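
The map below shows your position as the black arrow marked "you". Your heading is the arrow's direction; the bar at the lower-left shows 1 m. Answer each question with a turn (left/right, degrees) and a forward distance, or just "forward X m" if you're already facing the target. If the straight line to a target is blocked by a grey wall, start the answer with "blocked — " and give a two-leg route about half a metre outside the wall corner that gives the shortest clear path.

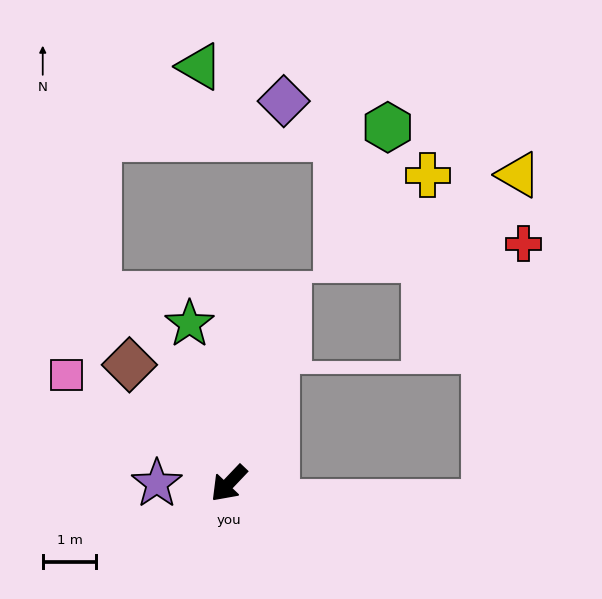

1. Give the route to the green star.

turn right 123°, forward 3.1 m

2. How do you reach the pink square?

turn right 80°, forward 3.7 m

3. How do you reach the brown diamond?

turn right 97°, forward 2.9 m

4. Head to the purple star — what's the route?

turn right 46°, forward 1.3 m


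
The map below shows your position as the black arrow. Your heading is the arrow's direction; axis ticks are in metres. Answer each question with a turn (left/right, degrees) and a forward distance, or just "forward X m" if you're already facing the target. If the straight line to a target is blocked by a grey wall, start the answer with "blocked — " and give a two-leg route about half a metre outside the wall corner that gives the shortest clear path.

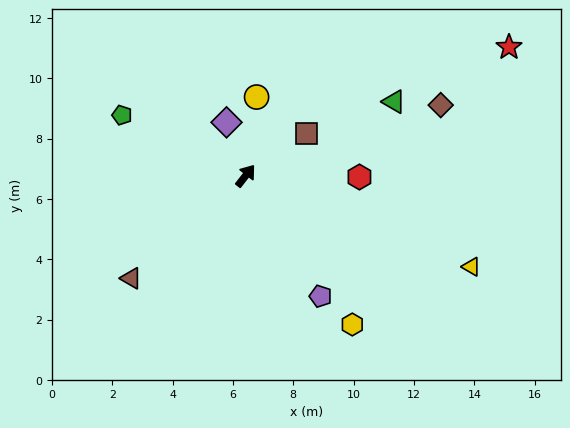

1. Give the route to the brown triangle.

turn left 170°, forward 5.1 m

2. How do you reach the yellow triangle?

turn right 74°, forward 8.1 m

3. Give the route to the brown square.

turn right 17°, forward 2.4 m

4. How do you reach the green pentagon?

turn left 102°, forward 4.6 m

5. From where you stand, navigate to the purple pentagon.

turn right 110°, forward 4.7 m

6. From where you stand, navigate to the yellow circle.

turn left 30°, forward 2.6 m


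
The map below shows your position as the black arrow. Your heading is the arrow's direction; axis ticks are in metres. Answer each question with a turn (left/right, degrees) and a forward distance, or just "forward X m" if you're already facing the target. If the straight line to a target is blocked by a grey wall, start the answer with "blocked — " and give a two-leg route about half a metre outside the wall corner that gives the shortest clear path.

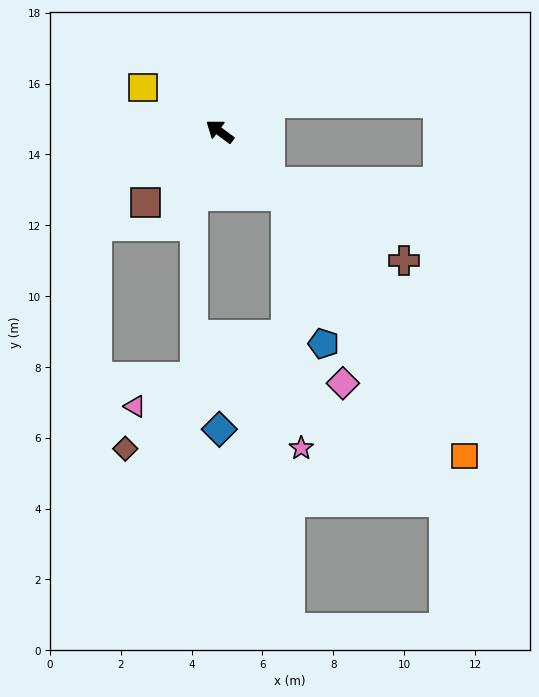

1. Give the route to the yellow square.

turn left 7°, forward 2.5 m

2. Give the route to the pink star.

blocked — turn left 172°, forward 2.6 m, then turn right 42°, forward 7.1 m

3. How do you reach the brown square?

turn left 80°, forward 2.9 m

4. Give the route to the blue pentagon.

blocked — turn left 172°, forward 2.6 m, then turn right 31°, forward 4.3 m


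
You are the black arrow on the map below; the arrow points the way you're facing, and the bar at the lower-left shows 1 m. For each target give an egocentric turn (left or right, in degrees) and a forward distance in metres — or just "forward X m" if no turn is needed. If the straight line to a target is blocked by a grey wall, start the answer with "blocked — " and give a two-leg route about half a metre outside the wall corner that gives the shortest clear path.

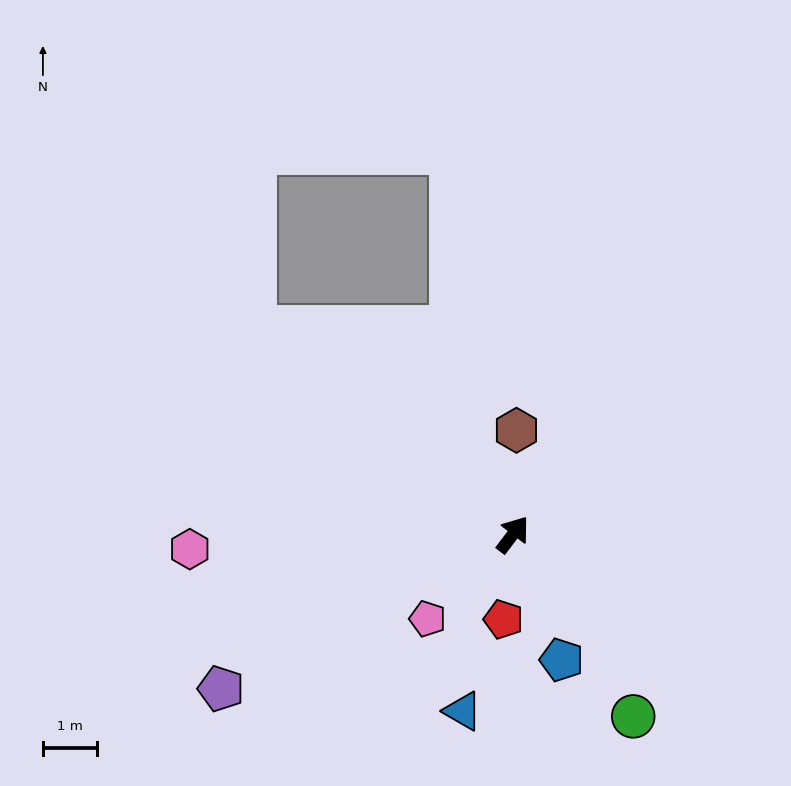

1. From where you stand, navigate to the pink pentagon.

turn left 172°, forward 2.2 m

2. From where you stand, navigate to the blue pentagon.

turn right 122°, forward 2.5 m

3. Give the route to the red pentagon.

turn right 149°, forward 1.6 m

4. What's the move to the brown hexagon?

turn left 35°, forward 1.9 m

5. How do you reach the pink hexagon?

turn left 130°, forward 6.0 m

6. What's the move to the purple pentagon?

turn left 155°, forward 6.2 m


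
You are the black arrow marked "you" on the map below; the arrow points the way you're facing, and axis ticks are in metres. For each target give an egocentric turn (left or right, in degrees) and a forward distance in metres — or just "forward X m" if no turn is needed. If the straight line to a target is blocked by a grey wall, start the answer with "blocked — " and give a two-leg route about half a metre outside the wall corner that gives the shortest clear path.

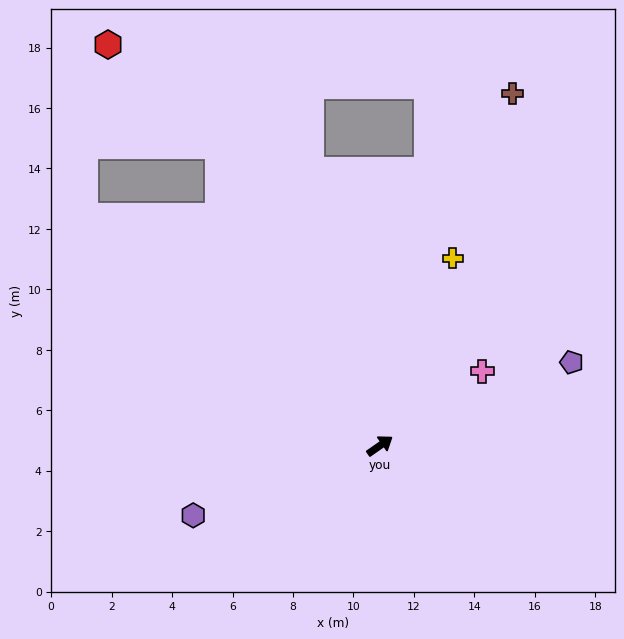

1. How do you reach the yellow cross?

turn left 34°, forward 6.6 m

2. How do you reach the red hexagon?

blocked — turn left 84°, forward 11.3 m, then turn left 18°, forward 5.0 m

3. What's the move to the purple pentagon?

turn right 11°, forward 6.9 m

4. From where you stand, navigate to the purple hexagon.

turn left 166°, forward 6.6 m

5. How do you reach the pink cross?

forward 4.2 m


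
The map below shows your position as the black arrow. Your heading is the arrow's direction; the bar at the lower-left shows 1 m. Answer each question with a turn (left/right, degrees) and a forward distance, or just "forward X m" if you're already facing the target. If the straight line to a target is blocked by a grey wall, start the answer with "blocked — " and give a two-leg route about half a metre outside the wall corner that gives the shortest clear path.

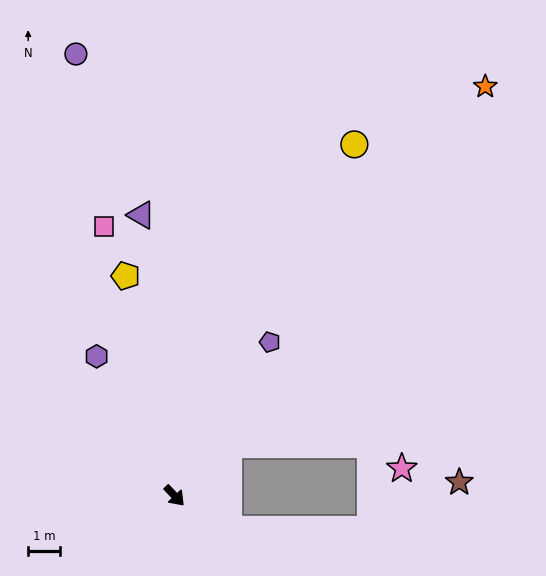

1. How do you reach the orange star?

turn left 99°, forward 16.3 m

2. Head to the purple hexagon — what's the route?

turn left 166°, forward 5.1 m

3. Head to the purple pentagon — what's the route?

turn left 105°, forward 5.7 m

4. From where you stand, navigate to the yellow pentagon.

turn left 149°, forward 7.2 m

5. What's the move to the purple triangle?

turn left 143°, forward 9.0 m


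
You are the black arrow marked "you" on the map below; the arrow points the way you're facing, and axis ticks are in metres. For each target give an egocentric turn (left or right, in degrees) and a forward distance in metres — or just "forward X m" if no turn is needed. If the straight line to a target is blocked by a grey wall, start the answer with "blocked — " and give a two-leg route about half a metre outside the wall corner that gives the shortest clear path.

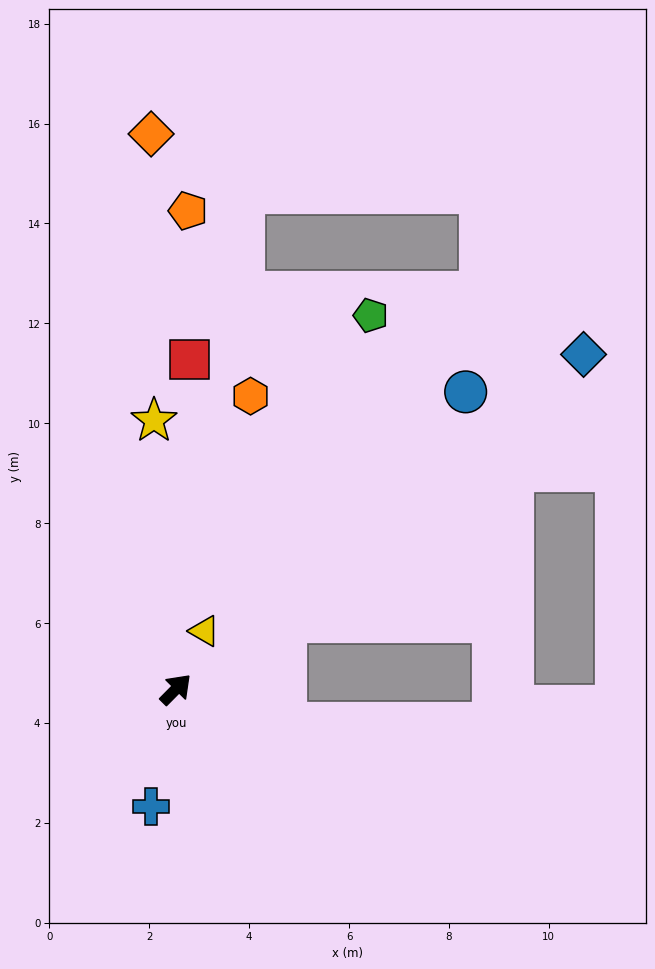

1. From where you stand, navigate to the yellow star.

turn left 49°, forward 5.4 m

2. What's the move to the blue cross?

turn right 147°, forward 2.4 m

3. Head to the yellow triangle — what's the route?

turn left 19°, forward 1.3 m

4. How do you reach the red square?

turn left 42°, forward 6.6 m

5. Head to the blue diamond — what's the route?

turn right 6°, forward 10.6 m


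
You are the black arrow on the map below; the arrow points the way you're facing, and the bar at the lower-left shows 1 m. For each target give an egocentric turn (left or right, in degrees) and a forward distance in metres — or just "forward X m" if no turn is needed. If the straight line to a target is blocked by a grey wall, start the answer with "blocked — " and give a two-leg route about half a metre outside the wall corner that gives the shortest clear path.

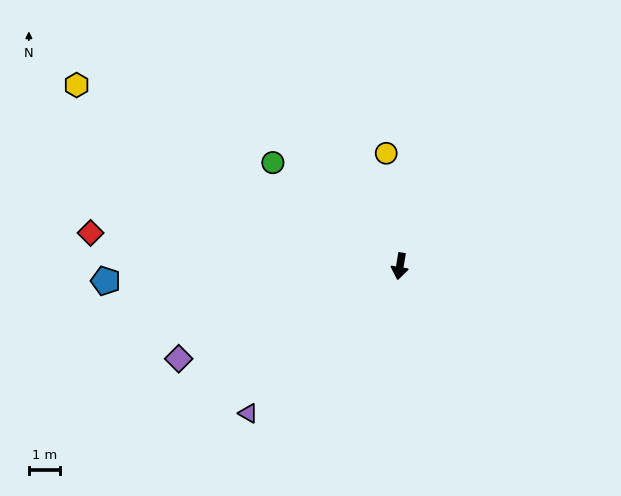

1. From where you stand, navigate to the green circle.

turn right 120°, forward 5.3 m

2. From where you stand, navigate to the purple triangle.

turn right 36°, forward 6.9 m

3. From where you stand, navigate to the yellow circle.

turn right 164°, forward 3.7 m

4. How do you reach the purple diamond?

turn right 58°, forward 7.8 m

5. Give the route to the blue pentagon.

turn right 78°, forward 9.6 m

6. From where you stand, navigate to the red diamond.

turn right 87°, forward 10.1 m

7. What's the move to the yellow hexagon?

turn right 110°, forward 12.1 m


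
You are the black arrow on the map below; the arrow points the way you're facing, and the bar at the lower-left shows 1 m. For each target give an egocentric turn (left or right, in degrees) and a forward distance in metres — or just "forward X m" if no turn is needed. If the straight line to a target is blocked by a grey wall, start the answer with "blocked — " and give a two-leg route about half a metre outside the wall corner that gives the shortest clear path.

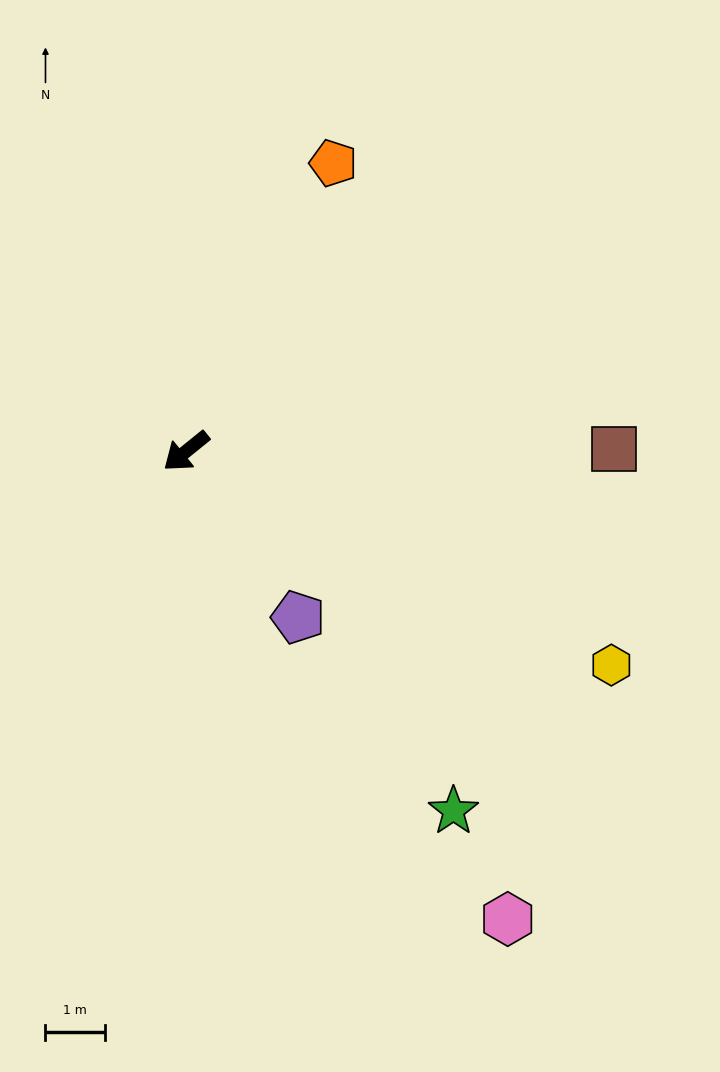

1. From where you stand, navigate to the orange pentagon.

turn right 156°, forward 5.5 m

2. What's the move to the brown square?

turn left 141°, forward 7.2 m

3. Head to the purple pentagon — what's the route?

turn left 85°, forward 3.4 m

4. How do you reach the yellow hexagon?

turn left 114°, forward 8.0 m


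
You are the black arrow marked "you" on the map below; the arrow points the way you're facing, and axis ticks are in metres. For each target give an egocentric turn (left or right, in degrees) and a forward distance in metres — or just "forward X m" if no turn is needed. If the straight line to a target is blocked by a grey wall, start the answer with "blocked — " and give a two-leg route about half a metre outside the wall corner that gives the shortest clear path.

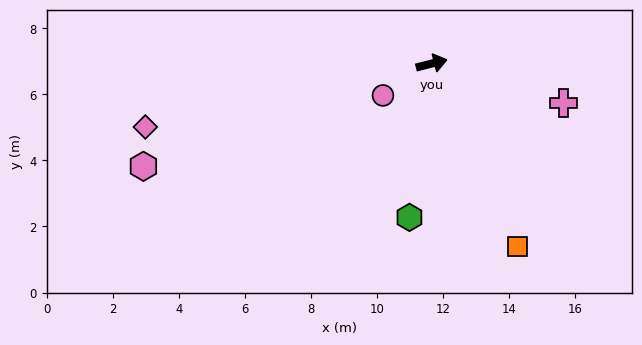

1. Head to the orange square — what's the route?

turn right 79°, forward 6.1 m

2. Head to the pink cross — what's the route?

turn right 31°, forward 4.2 m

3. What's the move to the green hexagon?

turn right 112°, forward 4.7 m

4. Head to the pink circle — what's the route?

turn right 161°, forward 1.8 m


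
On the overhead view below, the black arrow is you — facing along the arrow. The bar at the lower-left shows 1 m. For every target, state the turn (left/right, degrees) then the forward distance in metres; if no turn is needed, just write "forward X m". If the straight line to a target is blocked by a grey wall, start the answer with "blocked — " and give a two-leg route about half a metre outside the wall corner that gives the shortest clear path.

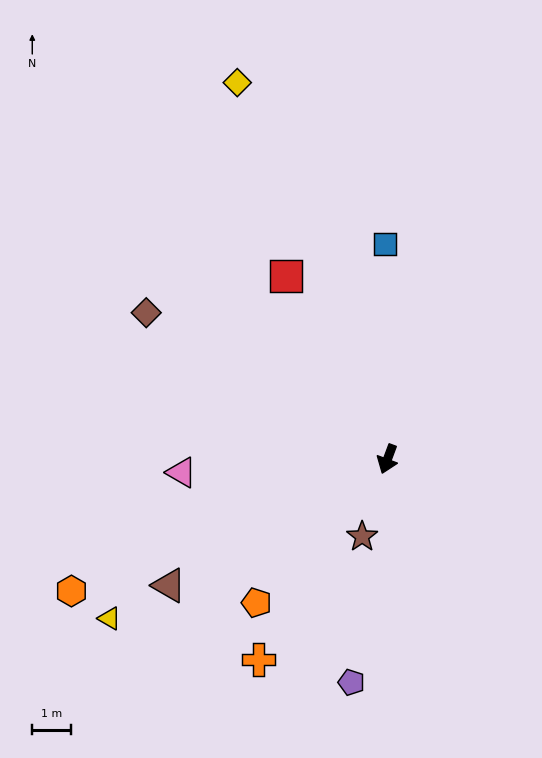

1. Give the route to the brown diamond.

turn right 101°, forward 7.2 m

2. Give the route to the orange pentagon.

turn right 22°, forward 5.0 m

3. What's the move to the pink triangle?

turn right 66°, forward 5.3 m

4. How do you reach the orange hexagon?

turn right 47°, forward 8.8 m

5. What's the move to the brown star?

turn left 2°, forward 2.1 m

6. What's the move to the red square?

turn right 131°, forward 5.4 m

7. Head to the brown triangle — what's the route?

turn right 40°, forward 6.5 m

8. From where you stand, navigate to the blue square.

turn right 159°, forward 5.5 m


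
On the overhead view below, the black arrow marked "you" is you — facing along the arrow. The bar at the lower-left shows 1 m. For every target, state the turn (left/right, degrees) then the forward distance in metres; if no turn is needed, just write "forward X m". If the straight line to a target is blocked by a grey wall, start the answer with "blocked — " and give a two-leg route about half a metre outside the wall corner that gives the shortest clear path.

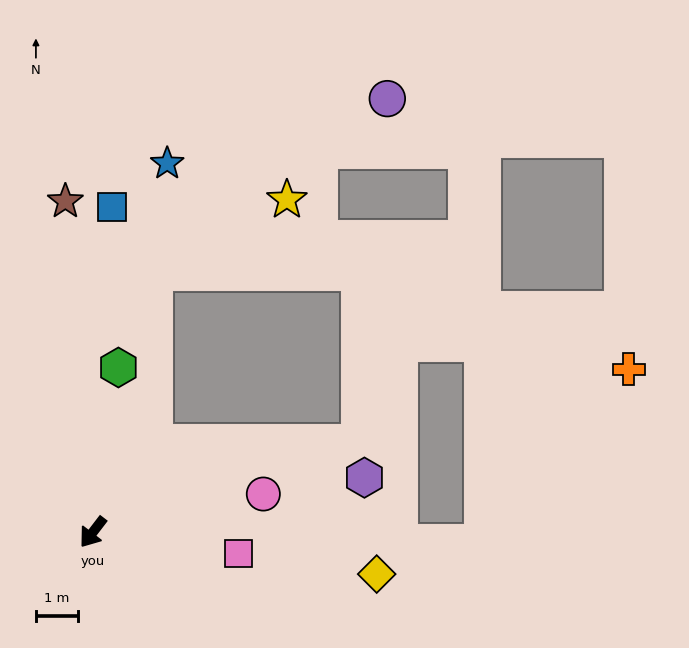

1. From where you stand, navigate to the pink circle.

turn left 140°, forward 4.1 m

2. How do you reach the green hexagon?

turn right 151°, forward 3.9 m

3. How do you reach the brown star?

turn right 138°, forward 7.8 m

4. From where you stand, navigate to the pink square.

turn left 119°, forward 3.5 m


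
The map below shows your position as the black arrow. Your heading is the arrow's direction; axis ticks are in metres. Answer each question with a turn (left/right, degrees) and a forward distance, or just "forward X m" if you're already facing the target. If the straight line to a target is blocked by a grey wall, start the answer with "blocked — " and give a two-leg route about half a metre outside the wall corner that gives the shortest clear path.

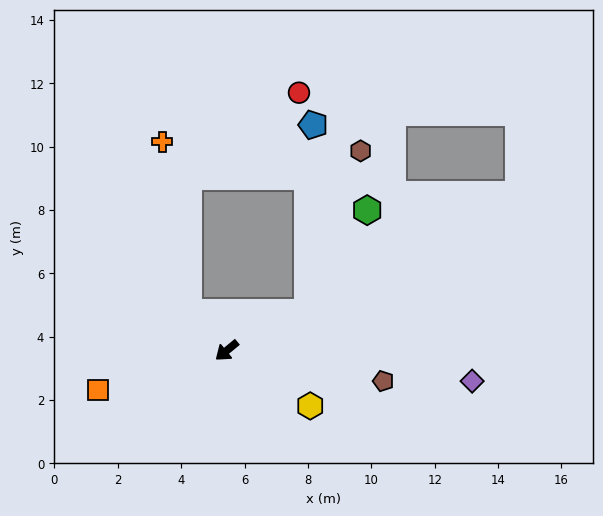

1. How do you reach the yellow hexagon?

turn left 107°, forward 3.2 m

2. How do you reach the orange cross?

blocked — turn right 85°, forward 1.7 m, then turn right 36°, forward 5.4 m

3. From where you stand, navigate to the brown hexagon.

blocked — turn left 166°, forward 2.8 m, then turn left 46°, forward 5.3 m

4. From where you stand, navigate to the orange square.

turn right 22°, forward 4.3 m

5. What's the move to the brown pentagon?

turn left 129°, forward 5.0 m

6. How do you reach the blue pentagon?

blocked — turn left 166°, forward 2.8 m, then turn left 63°, forward 5.9 m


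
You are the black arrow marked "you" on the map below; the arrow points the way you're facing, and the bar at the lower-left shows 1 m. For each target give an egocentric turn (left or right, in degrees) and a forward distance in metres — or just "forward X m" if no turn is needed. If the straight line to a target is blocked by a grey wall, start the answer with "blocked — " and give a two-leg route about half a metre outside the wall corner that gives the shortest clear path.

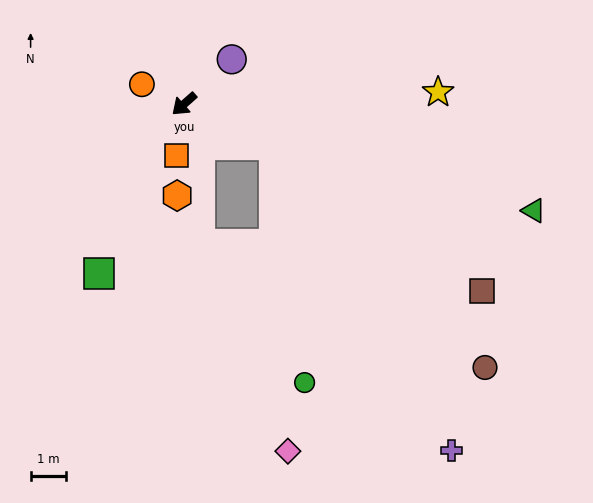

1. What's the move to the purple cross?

blocked — turn left 114°, forward 2.8 m, then turn right 35°, forward 9.9 m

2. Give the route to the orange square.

turn left 40°, forward 1.5 m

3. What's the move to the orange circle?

turn right 67°, forward 1.3 m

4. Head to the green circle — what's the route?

blocked — turn left 114°, forward 2.8 m, then turn right 58°, forward 6.7 m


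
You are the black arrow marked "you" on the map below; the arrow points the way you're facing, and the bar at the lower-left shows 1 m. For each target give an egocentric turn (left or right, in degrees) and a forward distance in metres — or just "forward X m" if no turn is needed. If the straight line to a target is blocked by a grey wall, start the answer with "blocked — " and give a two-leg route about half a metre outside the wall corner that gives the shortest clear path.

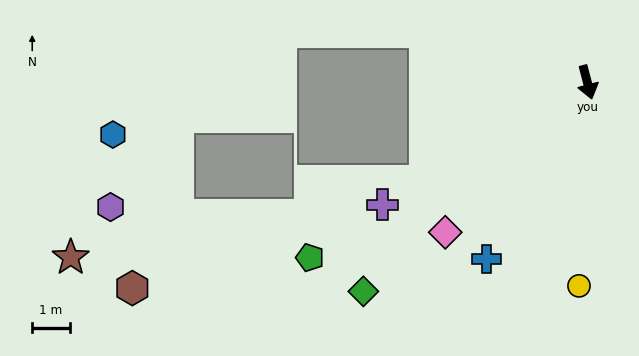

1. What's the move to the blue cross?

turn right 44°, forward 5.4 m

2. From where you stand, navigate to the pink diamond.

turn right 58°, forward 5.5 m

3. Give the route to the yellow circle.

turn right 17°, forward 5.4 m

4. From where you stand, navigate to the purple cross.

turn right 74°, forward 6.3 m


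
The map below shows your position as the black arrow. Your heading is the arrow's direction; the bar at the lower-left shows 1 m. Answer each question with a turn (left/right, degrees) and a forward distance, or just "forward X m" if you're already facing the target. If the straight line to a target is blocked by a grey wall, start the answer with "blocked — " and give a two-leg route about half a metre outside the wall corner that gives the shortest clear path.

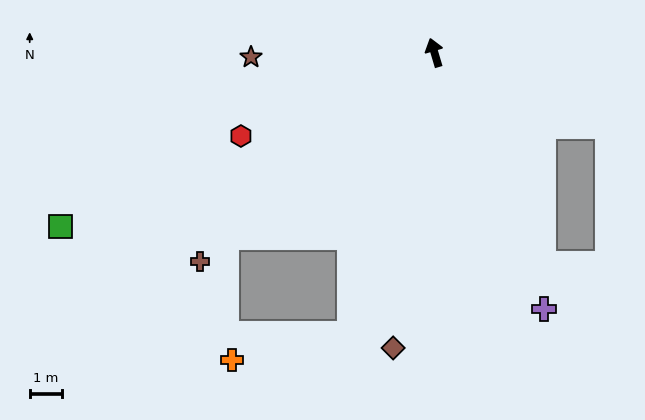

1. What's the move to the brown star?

turn left 75°, forward 5.7 m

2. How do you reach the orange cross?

blocked — turn left 147°, forward 9.2 m, then turn right 61°, forward 3.8 m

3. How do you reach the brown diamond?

turn left 156°, forward 9.3 m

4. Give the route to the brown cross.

turn left 115°, forward 9.8 m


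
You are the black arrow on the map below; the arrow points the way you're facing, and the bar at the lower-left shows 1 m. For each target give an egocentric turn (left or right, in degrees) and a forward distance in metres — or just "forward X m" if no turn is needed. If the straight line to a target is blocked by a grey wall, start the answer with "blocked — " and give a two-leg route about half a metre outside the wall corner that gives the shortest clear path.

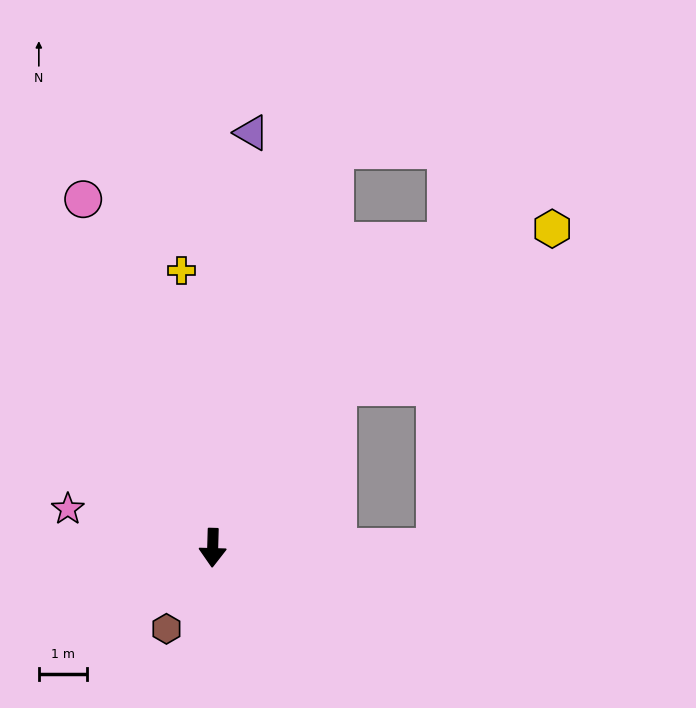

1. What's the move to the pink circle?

turn right 158°, forward 7.7 m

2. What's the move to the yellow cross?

turn right 172°, forward 5.8 m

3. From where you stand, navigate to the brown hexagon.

turn right 28°, forward 1.9 m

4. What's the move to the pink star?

turn right 103°, forward 3.1 m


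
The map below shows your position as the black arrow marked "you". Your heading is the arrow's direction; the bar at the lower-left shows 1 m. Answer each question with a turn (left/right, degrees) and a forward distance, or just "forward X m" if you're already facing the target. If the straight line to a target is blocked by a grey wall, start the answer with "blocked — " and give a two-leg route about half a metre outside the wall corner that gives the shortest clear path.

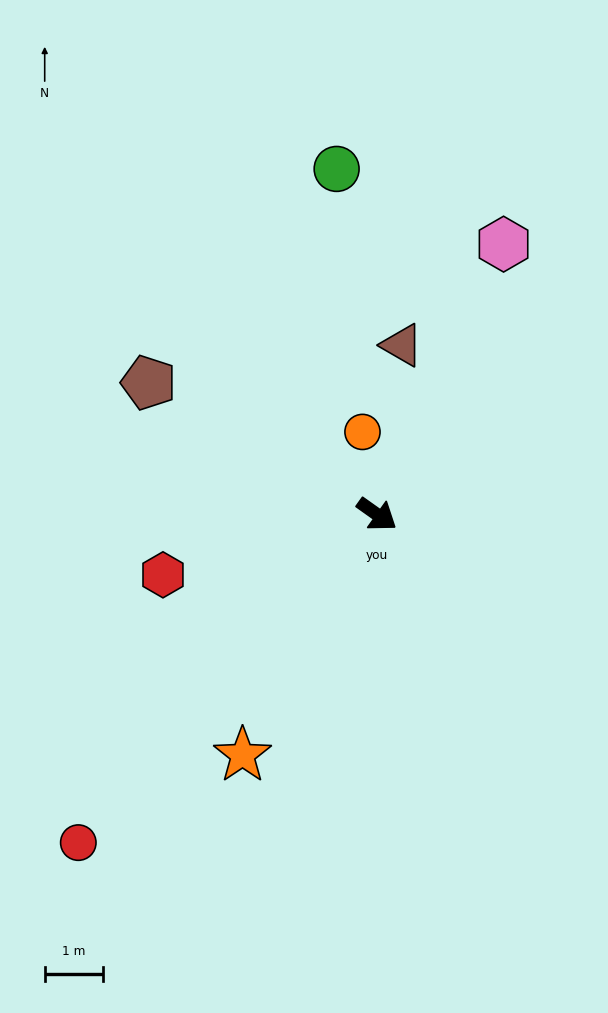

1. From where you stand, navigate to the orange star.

turn right 84°, forward 4.7 m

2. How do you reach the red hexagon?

turn right 129°, forward 3.8 m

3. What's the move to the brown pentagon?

turn right 175°, forward 4.5 m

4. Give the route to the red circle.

turn right 97°, forward 7.6 m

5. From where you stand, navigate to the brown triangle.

turn left 117°, forward 2.9 m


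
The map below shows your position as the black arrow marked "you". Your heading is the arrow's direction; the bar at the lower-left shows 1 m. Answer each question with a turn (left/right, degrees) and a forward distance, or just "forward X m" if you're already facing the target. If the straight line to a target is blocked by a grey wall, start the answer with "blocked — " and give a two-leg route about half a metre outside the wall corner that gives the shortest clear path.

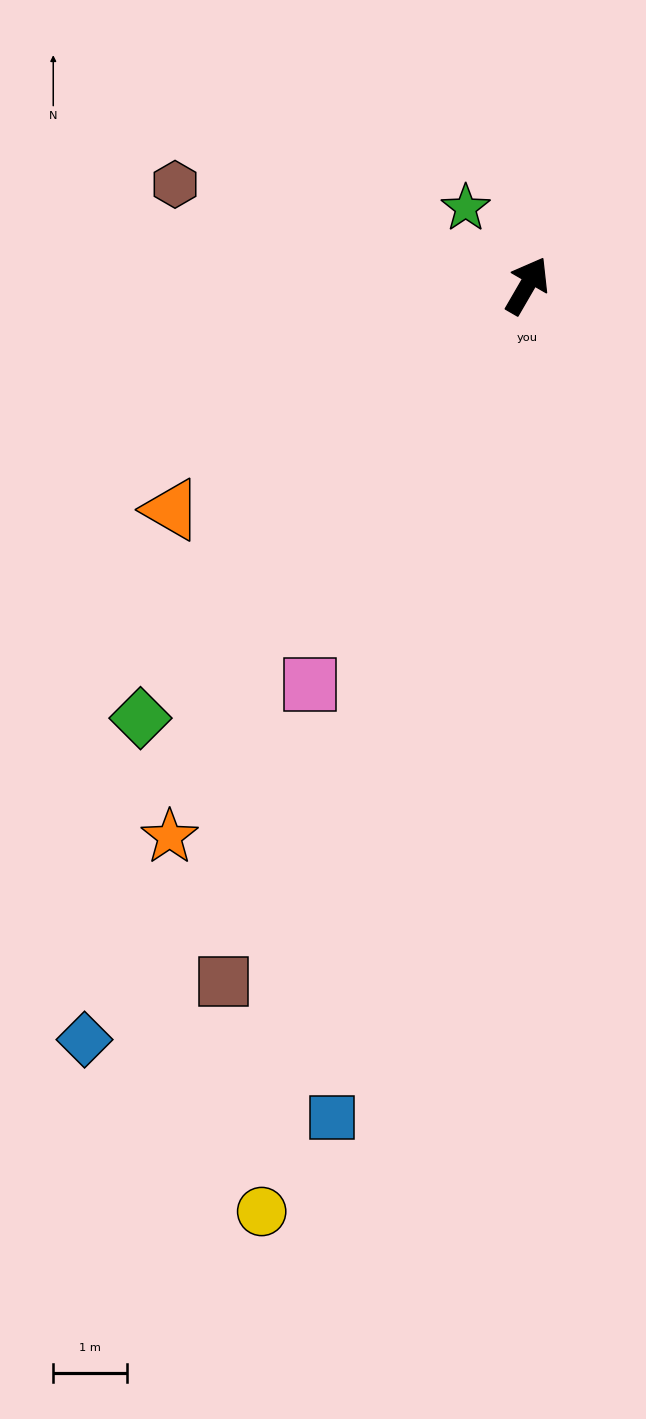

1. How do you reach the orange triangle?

turn left 152°, forward 5.7 m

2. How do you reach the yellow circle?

turn right 166°, forward 13.1 m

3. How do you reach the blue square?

turn right 163°, forward 11.6 m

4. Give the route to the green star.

turn left 68°, forward 1.3 m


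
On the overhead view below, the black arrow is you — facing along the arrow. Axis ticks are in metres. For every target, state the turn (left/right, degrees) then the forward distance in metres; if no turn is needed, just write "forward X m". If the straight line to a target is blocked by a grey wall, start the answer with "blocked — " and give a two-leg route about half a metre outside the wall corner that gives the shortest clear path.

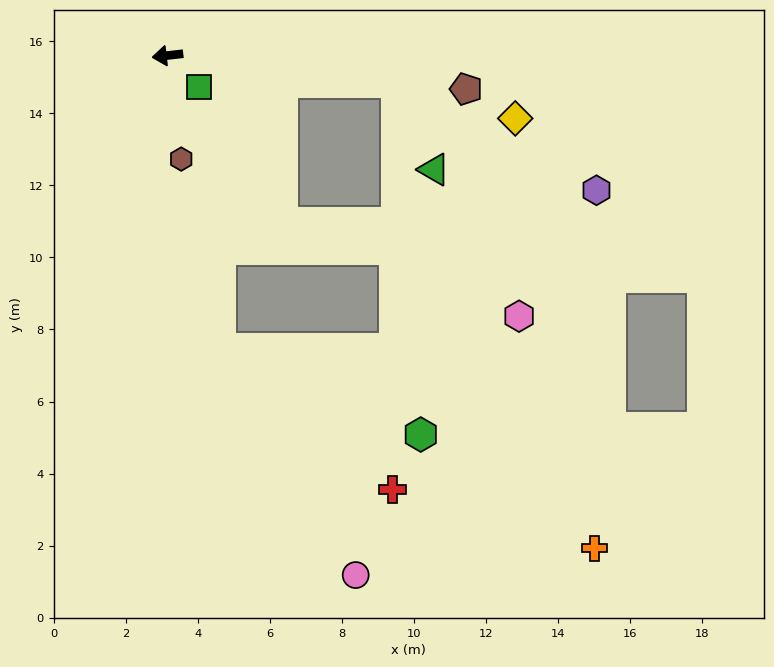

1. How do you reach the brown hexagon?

turn left 91°, forward 2.9 m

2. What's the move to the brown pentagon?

turn left 167°, forward 8.3 m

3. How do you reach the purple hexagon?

blocked — turn left 167°, forward 6.4 m, then turn right 22°, forward 6.3 m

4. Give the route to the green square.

turn left 128°, forward 1.2 m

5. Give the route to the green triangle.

blocked — turn left 167°, forward 6.4 m, then turn right 60°, forward 2.6 m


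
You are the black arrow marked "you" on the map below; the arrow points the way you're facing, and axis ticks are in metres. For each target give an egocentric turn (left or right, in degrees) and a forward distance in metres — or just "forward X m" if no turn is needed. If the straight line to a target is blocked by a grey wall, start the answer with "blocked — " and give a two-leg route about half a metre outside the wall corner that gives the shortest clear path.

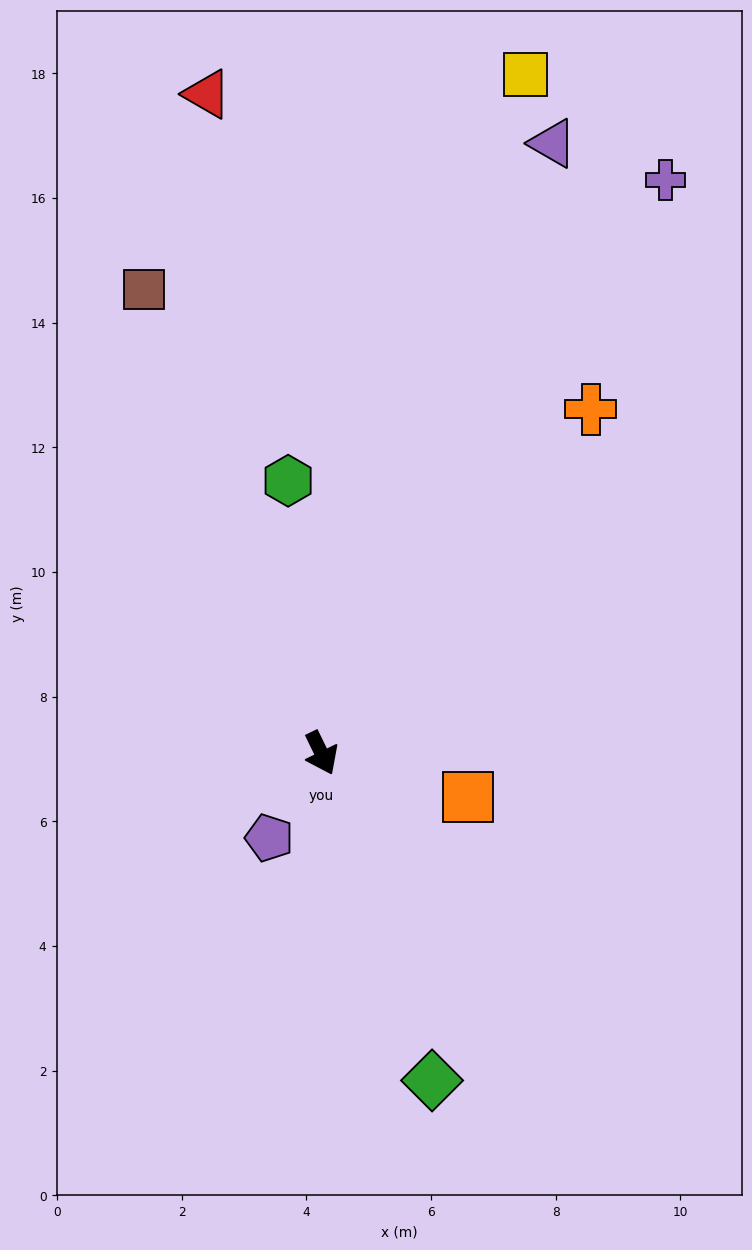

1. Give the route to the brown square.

turn left 175°, forward 8.0 m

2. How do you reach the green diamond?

turn right 7°, forward 5.5 m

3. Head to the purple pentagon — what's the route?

turn right 58°, forward 1.6 m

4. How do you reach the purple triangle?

turn left 133°, forward 10.5 m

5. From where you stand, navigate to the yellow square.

turn left 137°, forward 11.4 m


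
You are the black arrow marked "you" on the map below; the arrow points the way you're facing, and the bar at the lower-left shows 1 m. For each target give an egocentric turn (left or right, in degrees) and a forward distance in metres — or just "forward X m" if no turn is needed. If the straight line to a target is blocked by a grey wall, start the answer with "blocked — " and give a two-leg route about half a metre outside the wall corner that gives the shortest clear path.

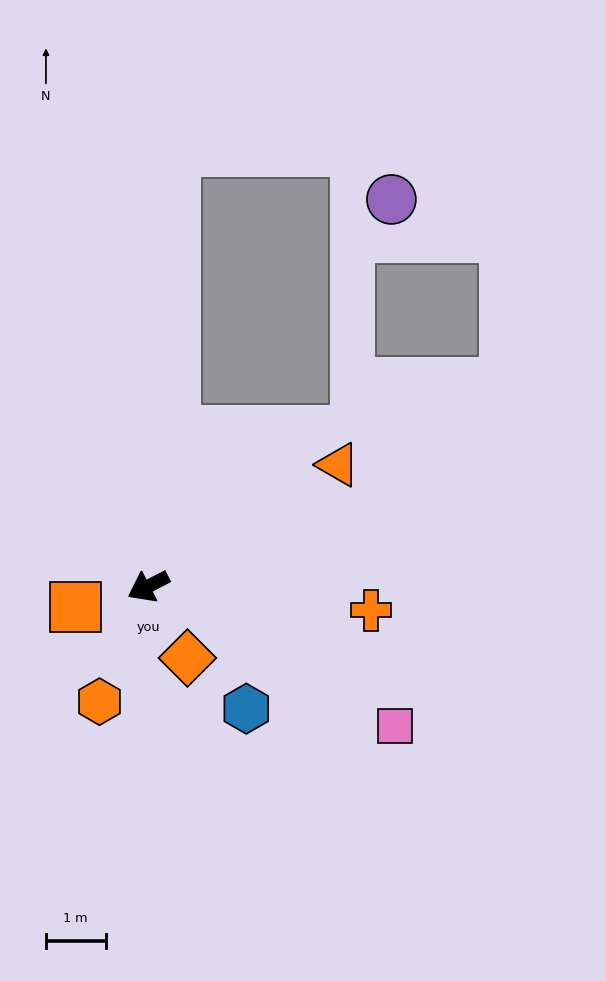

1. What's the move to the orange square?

turn right 11°, forward 1.3 m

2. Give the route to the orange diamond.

turn left 91°, forward 1.4 m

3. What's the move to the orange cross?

turn left 147°, forward 3.8 m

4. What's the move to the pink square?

turn left 123°, forward 4.8 m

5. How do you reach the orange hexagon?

turn left 40°, forward 2.1 m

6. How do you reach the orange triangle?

turn right 175°, forward 3.8 m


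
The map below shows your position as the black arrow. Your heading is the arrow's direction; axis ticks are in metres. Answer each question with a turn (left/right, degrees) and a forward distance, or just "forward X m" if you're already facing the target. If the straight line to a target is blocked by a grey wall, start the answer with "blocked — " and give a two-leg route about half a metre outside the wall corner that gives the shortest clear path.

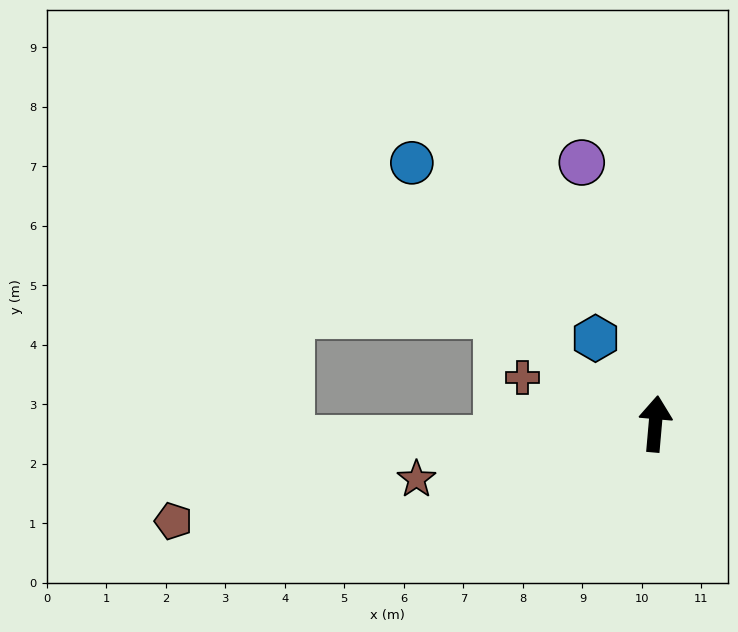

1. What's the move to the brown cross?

turn left 76°, forward 2.4 m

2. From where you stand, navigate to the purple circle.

turn left 21°, forward 4.6 m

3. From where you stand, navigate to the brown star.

turn left 108°, forward 4.1 m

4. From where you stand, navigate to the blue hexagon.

turn left 40°, forward 1.8 m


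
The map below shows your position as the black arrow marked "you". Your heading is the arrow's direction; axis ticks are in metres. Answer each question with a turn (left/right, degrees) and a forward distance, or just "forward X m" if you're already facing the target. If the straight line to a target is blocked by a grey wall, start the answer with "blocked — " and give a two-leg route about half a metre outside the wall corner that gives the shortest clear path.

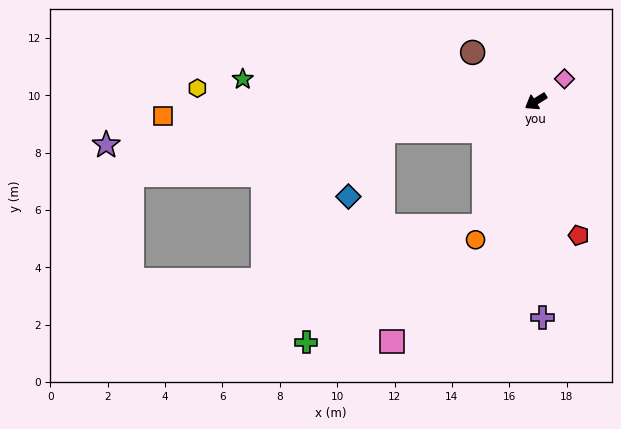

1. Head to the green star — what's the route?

turn right 36°, forward 10.2 m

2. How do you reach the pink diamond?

turn right 174°, forward 1.3 m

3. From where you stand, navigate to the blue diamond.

blocked — turn right 21°, forward 5.4 m, then turn left 51°, forward 2.6 m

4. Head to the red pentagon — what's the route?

turn left 76°, forward 4.9 m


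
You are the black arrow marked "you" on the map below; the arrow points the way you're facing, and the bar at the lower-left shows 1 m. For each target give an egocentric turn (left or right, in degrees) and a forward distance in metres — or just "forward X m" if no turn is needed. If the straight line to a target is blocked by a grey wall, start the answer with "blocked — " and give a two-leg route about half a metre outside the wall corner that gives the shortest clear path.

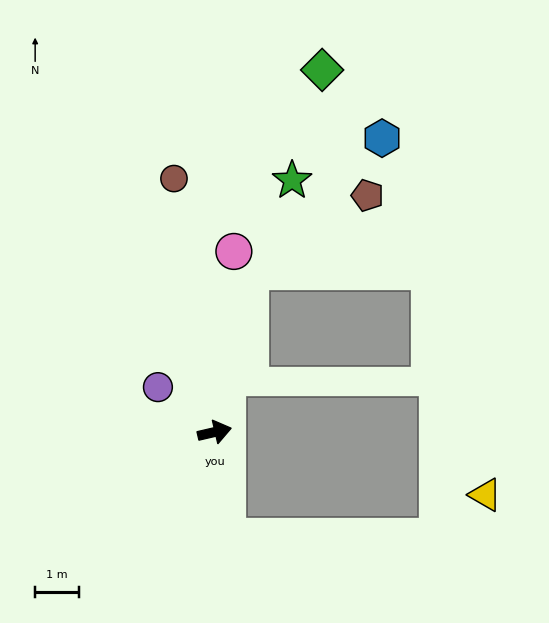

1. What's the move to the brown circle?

turn left 86°, forward 5.9 m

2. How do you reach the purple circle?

turn left 128°, forward 1.7 m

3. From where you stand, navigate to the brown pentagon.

blocked — turn left 64°, forward 3.8 m, then turn right 44°, forward 3.2 m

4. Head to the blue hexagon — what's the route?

blocked — turn left 64°, forward 3.8 m, then turn right 32°, forward 4.3 m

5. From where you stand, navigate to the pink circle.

turn left 71°, forward 4.2 m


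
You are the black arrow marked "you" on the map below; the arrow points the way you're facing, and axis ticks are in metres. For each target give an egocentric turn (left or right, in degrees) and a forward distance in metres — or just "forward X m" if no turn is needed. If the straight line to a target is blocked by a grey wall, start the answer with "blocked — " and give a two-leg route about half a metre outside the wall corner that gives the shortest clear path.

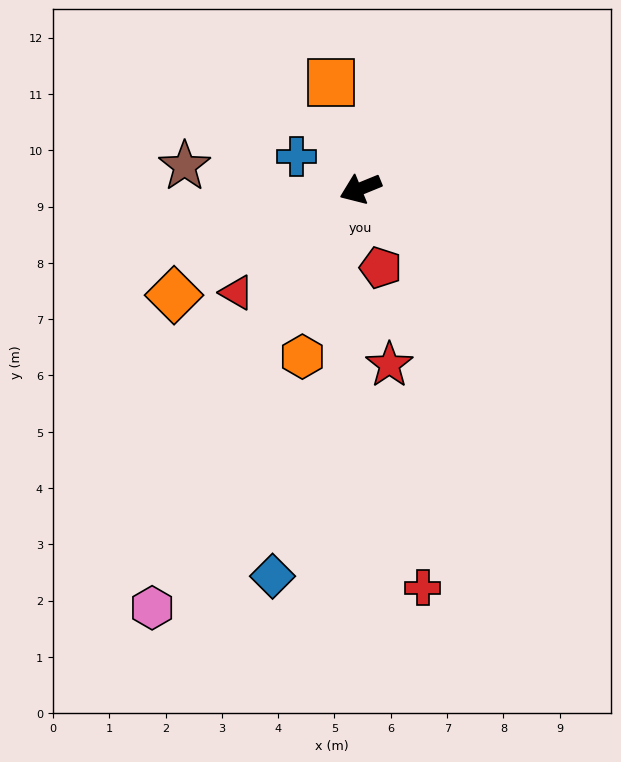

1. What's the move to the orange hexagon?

turn left 49°, forward 3.2 m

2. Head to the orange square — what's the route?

turn right 97°, forward 2.0 m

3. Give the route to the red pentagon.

turn left 82°, forward 1.4 m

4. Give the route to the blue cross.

turn right 49°, forward 1.3 m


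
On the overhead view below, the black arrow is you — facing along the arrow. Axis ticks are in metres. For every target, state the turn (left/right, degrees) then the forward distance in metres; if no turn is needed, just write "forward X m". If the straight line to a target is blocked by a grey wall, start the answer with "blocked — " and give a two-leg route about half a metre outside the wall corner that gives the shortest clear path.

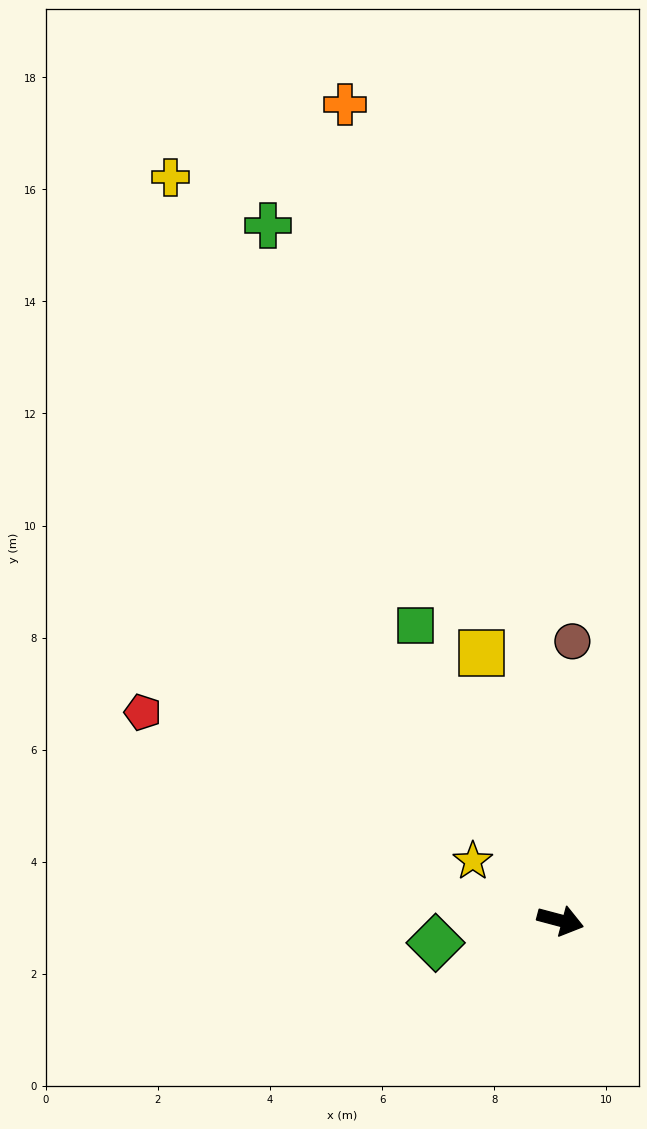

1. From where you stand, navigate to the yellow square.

turn left 121°, forward 5.0 m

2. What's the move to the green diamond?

turn right 155°, forward 2.3 m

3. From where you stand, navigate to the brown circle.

turn left 102°, forward 5.0 m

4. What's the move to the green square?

turn left 131°, forward 5.9 m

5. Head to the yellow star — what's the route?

turn left 161°, forward 1.9 m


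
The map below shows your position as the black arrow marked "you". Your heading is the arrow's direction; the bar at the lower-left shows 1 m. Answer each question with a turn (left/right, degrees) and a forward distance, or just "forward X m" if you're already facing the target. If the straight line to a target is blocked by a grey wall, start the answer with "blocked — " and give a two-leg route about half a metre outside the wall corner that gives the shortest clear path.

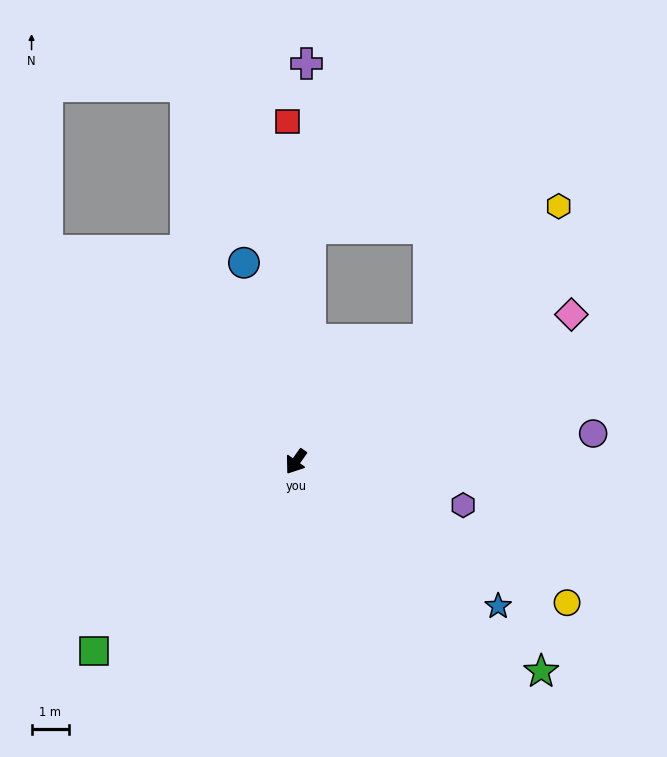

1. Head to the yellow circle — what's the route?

turn left 98°, forward 8.2 m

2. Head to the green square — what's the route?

turn right 12°, forward 7.4 m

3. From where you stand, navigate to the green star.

turn left 85°, forward 8.7 m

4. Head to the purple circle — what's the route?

turn left 131°, forward 8.0 m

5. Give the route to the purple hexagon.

turn left 111°, forward 4.6 m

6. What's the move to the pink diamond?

turn left 153°, forward 8.4 m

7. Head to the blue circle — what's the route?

turn right 130°, forward 5.5 m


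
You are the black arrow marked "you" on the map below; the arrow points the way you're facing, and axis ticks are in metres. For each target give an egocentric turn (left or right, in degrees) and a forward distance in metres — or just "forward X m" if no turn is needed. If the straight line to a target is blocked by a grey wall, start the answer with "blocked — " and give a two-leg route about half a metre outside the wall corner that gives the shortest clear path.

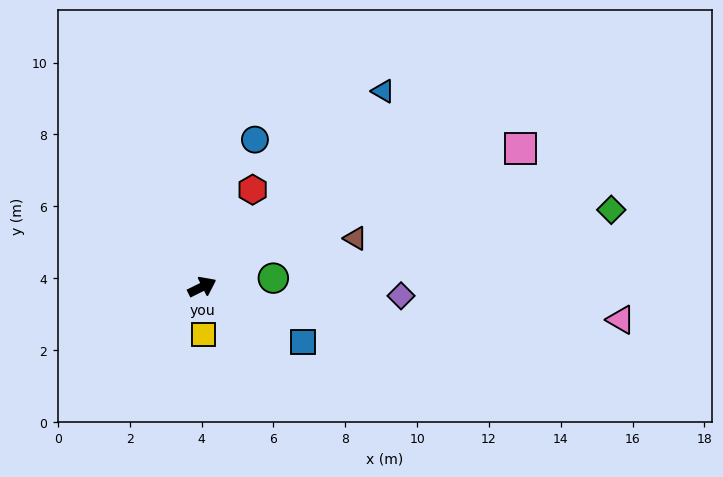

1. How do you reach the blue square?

turn right 55°, forward 3.2 m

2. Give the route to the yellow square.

turn right 114°, forward 1.3 m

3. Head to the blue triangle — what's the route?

turn left 21°, forward 7.4 m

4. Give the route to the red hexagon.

turn left 36°, forward 3.1 m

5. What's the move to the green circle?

turn right 19°, forward 2.0 m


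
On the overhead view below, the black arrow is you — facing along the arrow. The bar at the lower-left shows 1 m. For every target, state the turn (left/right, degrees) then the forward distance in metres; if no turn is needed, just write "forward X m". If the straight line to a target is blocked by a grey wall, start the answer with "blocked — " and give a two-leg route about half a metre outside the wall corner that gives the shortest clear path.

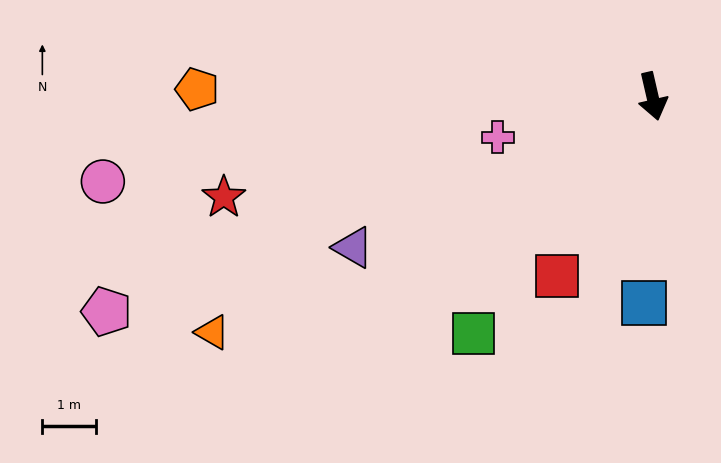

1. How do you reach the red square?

turn right 41°, forward 3.8 m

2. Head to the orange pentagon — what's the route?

turn right 104°, forward 8.5 m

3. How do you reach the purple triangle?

turn right 76°, forward 6.2 m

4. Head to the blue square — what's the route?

turn right 15°, forward 3.8 m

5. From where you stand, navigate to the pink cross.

turn right 88°, forward 3.0 m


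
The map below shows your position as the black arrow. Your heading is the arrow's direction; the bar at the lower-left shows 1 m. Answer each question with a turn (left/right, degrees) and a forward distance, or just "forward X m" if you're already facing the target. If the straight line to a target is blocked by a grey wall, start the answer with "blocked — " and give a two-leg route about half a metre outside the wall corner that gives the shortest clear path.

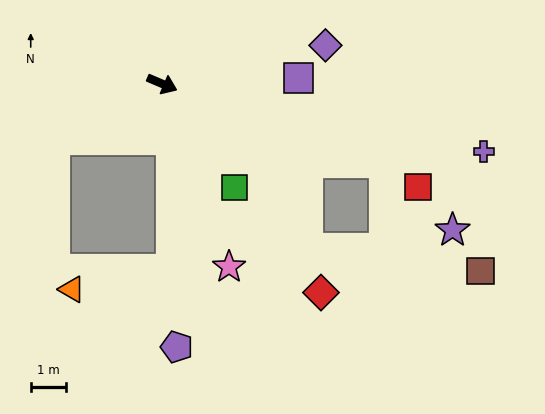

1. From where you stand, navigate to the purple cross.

turn left 11°, forward 9.2 m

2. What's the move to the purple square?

turn left 26°, forward 3.8 m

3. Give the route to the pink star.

turn right 47°, forward 5.5 m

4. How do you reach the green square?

turn right 32°, forward 3.6 m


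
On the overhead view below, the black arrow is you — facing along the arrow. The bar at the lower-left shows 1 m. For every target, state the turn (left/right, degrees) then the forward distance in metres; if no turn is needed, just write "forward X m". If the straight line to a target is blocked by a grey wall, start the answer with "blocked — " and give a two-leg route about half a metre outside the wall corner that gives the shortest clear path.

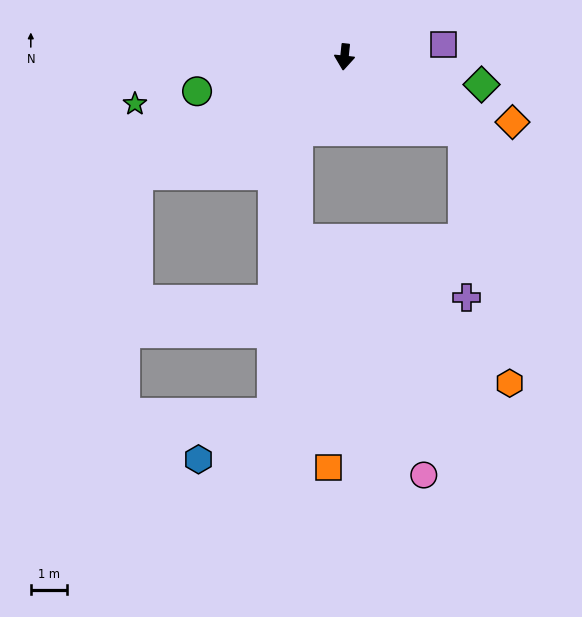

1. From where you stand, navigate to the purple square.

turn left 103°, forward 2.8 m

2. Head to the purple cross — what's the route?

blocked — turn left 64°, forward 3.9 m, then turn right 57°, forward 4.6 m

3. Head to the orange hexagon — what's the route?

blocked — turn left 64°, forward 3.9 m, then turn right 48°, forward 7.1 m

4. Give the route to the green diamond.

turn left 85°, forward 3.9 m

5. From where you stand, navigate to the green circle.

turn right 71°, forward 4.2 m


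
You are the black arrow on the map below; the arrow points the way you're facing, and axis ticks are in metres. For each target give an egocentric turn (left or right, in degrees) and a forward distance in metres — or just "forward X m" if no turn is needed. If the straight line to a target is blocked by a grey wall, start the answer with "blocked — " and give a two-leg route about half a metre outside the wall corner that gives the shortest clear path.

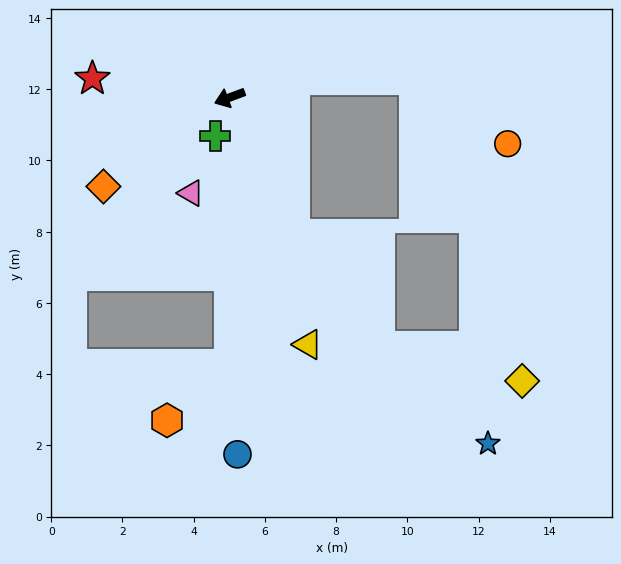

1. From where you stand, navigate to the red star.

turn right 28°, forward 3.9 m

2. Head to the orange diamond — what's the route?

turn left 15°, forward 4.3 m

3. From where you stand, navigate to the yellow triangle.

turn left 87°, forward 7.3 m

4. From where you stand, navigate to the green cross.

turn left 49°, forward 1.2 m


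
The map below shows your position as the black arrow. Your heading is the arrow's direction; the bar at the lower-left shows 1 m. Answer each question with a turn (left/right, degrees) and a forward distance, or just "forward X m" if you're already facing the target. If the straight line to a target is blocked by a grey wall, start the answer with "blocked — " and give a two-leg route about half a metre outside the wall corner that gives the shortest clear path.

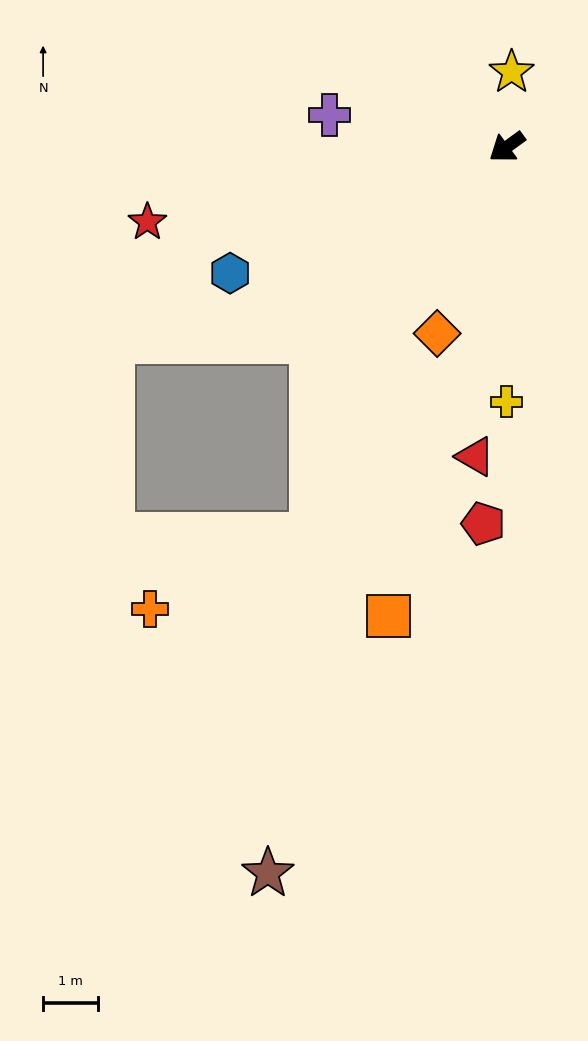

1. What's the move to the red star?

turn right 24°, forward 6.7 m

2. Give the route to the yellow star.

turn right 130°, forward 1.4 m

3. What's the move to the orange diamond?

turn left 33°, forward 3.6 m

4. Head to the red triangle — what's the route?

turn left 48°, forward 5.7 m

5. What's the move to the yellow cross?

turn left 54°, forward 4.7 m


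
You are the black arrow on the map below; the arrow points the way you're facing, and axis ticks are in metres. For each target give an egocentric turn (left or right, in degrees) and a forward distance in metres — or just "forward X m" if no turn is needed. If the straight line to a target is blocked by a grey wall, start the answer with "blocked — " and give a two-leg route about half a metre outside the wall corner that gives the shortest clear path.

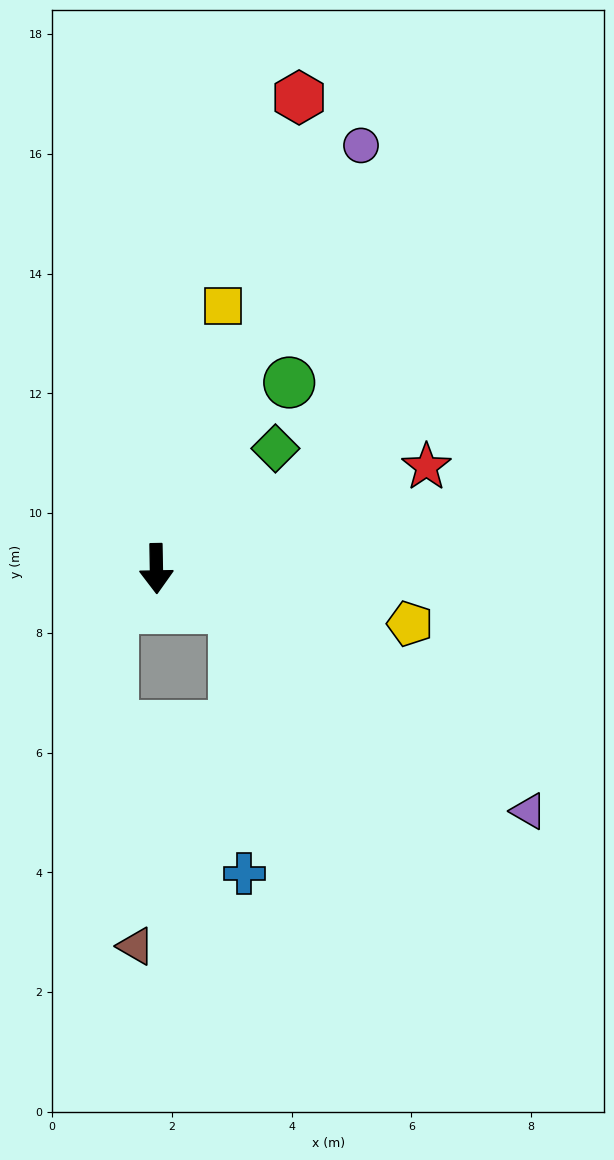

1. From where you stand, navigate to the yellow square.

turn left 165°, forward 4.5 m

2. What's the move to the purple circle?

turn left 153°, forward 7.8 m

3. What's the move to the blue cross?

blocked — turn left 62°, forward 1.5 m, then turn right 61°, forward 4.4 m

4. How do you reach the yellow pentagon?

turn left 77°, forward 4.3 m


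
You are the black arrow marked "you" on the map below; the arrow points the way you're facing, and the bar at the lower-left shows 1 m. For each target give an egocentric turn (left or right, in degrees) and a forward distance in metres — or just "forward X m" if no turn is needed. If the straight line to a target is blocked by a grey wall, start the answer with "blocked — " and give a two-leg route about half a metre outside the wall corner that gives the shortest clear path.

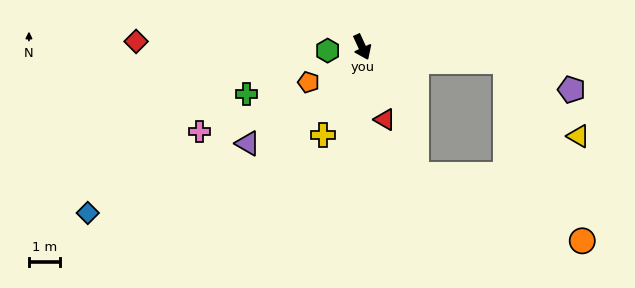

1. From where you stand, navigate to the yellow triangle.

blocked — turn left 60°, forward 4.7 m, then turn right 41°, forward 3.4 m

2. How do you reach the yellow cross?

turn right 49°, forward 3.1 m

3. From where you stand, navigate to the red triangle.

turn right 7°, forward 2.5 m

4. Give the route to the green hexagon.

turn right 109°, forward 1.1 m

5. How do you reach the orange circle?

blocked — turn left 60°, forward 4.7 m, then turn right 62°, forward 6.3 m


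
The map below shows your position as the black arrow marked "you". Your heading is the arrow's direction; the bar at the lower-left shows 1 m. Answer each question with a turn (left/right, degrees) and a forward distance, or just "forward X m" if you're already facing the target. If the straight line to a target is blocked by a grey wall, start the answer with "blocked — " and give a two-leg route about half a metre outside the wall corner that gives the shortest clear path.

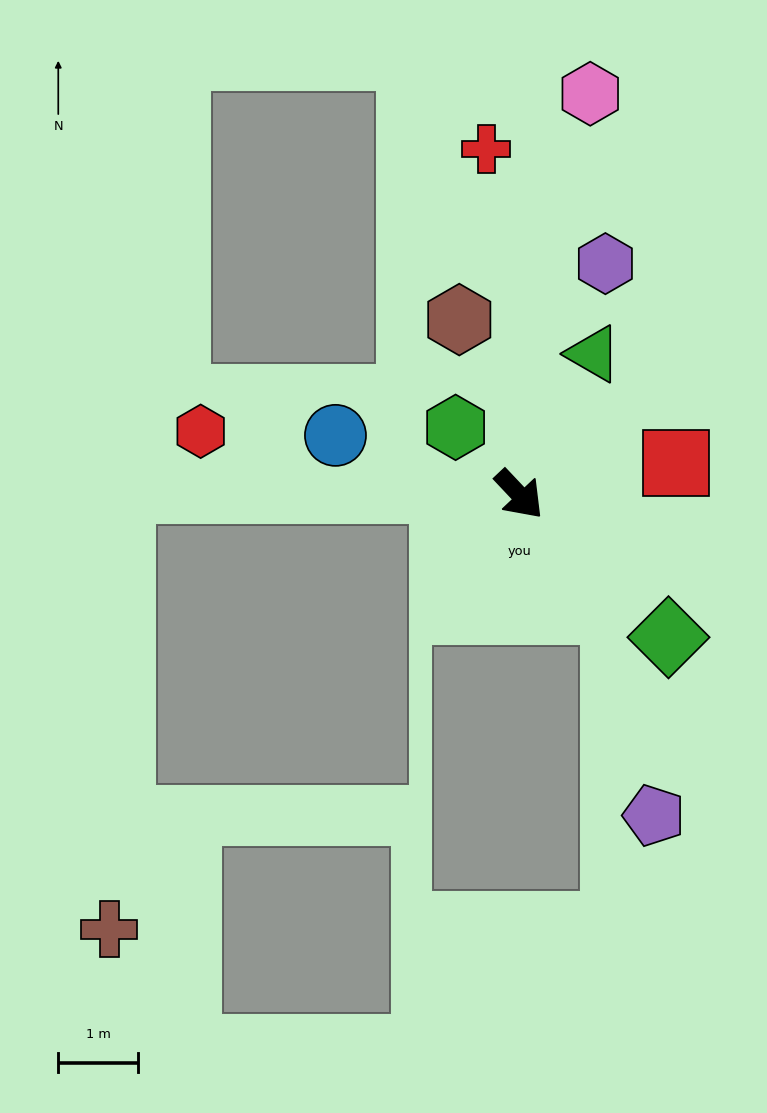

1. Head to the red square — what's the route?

turn left 58°, forward 2.0 m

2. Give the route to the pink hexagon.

turn left 127°, forward 5.1 m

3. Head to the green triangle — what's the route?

turn left 109°, forward 2.0 m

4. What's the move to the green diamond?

turn left 3°, forward 2.6 m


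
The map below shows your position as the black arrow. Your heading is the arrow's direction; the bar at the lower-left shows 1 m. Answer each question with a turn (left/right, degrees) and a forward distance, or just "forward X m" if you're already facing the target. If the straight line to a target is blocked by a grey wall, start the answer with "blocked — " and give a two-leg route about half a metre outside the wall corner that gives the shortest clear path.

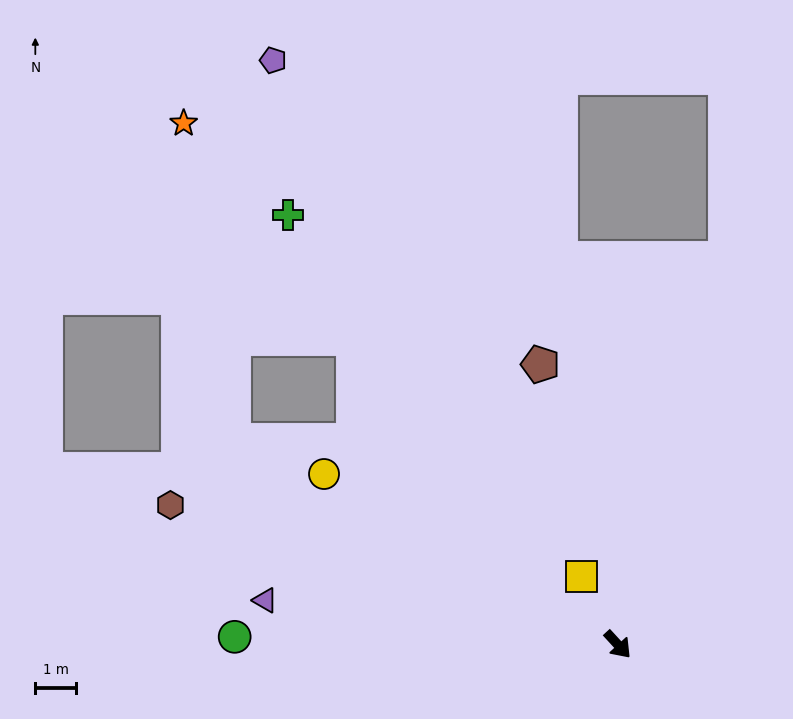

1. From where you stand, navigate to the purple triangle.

turn right 140°, forward 8.7 m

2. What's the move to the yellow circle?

turn right 163°, forward 8.3 m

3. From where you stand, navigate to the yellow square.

turn left 165°, forward 1.9 m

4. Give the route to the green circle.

turn right 134°, forward 9.4 m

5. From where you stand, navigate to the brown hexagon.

turn right 150°, forward 11.5 m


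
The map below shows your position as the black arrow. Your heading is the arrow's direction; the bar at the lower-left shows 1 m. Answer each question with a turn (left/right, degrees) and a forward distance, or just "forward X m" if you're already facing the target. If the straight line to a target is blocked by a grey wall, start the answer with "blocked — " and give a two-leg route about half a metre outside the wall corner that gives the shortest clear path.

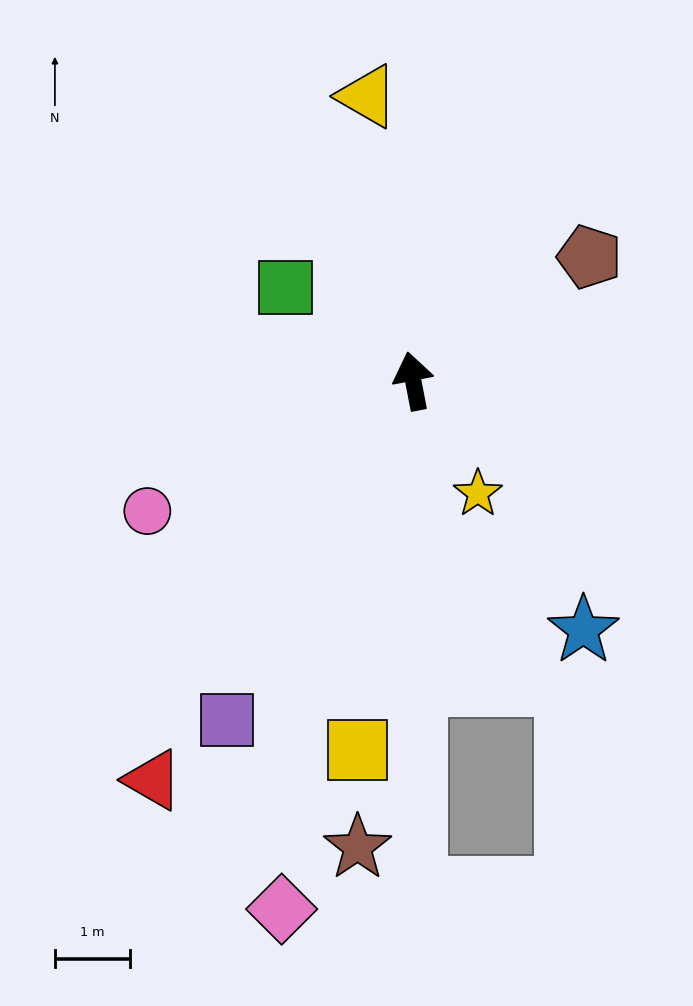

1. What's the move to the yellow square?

turn left 160°, forward 5.0 m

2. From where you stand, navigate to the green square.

turn left 43°, forward 2.1 m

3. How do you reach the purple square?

turn left 140°, forward 5.2 m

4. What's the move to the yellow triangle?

forward 3.9 m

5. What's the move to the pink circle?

turn left 105°, forward 4.0 m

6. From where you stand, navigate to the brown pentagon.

turn right 66°, forward 2.9 m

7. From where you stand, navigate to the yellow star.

turn right 161°, forward 1.7 m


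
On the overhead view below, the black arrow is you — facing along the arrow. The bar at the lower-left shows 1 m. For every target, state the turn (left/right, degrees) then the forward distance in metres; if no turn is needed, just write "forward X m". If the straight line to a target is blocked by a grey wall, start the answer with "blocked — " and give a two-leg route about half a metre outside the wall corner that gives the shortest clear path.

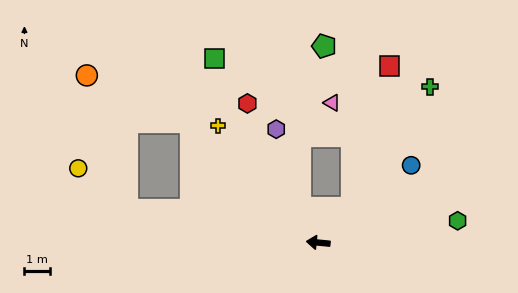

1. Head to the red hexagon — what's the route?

turn right 57°, forward 6.1 m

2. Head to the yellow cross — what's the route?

turn right 44°, forward 6.0 m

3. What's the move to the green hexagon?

turn right 165°, forward 5.5 m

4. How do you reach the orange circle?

blocked — turn right 38°, forward 6.9 m, then turn left 19°, forward 4.4 m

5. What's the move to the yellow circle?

blocked — turn right 4°, forward 7.6 m, then turn right 30°, forward 2.5 m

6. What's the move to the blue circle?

turn right 135°, forward 4.7 m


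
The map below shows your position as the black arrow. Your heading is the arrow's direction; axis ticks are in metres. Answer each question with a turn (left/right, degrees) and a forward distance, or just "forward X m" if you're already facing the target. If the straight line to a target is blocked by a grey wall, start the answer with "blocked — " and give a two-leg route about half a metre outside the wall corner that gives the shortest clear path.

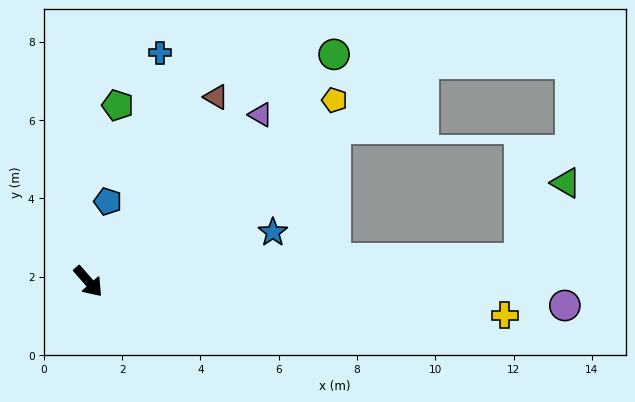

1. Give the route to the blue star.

turn left 64°, forward 4.9 m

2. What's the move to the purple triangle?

turn left 93°, forward 6.1 m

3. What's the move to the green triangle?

blocked — turn left 52°, forward 11.1 m, then turn left 57°, forward 2.3 m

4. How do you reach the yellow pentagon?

turn left 85°, forward 7.8 m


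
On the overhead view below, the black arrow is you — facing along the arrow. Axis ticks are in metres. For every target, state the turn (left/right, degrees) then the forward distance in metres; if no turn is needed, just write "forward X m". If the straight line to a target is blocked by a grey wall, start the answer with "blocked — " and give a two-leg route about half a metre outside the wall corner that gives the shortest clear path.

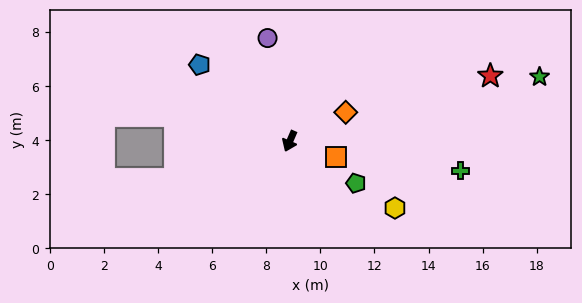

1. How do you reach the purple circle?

turn right 144°, forward 3.9 m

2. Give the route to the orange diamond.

turn left 141°, forward 2.3 m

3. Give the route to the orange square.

turn left 95°, forward 1.8 m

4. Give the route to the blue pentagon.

turn right 107°, forward 4.4 m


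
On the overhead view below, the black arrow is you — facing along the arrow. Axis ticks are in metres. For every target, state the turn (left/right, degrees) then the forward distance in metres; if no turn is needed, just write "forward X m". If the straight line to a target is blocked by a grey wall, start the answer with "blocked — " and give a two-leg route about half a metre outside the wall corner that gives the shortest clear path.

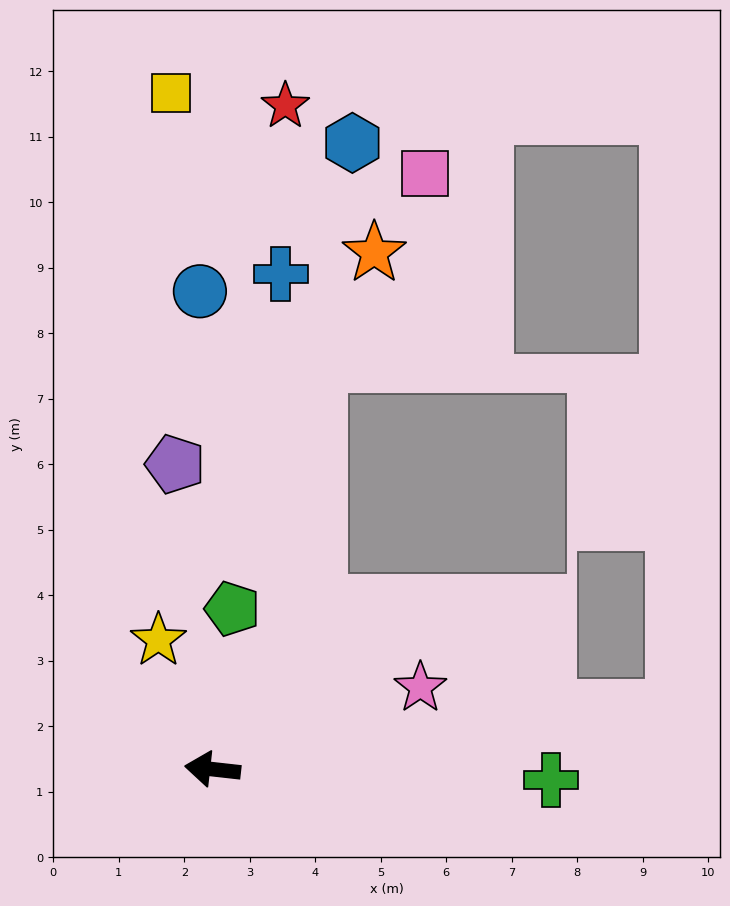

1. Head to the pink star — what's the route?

turn right 152°, forward 3.4 m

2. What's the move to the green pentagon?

turn right 91°, forward 2.5 m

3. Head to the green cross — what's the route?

turn right 175°, forward 5.2 m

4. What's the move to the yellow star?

turn right 61°, forward 2.1 m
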